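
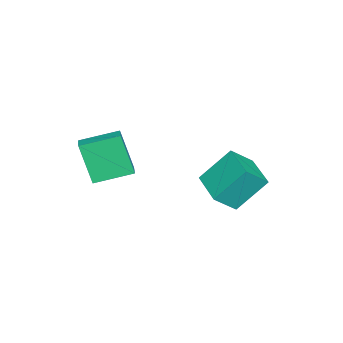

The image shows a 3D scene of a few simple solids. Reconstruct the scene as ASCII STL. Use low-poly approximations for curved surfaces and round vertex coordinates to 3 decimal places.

solid 
facet normal -0.887 -0.370 -0.276
outer loop
vertex 0.506 -4.842 0.366
vertex -0.182 -3.487 0.761
vertex 0.77 -4.215 -1.322
endloop
endfacet
facet normal 0.438 -0.863 -0.252
outer loop
vertex 1.542 -3.893 -1.081
vertex 0.506 -4.842 0.366
vertex 0.77 -4.215 -1.322
endloop
endfacet
facet normal -0.887 -0.370 -0.276
outer loop
vertex 0.77 -4.215 -1.322
vertex -0.182 -3.487 0.761
vertex 0.082 -2.86 -0.927
endloop
endfacet
facet normal 0.146 0.344 -0.927
outer loop
vertex 0.082 -2.86 -0.927
vertex 1.542 -3.893 -1.081
vertex 0.77 -4.215 -1.322
endloop
endfacet
facet normal -0.146 -0.344 0.927
outer loop
vertex 0.506 -4.842 0.366
vertex 0.59 -3.165 1.002
vertex -0.182 -3.487 0.761
endloop
endfacet
facet normal 0.438 -0.863 -0.252
outer loop
vertex 1.278 -4.52 0.607
vertex 0.506 -4.842 0.366
vertex 1.542 -3.893 -1.081
endloop
endfacet
facet normal -0.146 -0.344 0.927
outer loop
vertex 1.278 -4.52 0.607
vertex 0.59 -3.165 1.002
vertex 0.506 -4.842 0.366
endloop
endfacet
facet normal -0.438 0.863 0.252
outer loop
vertex -0.182 -3.487 0.761
vertex 0.59 -3.165 1.002
vertex 0.082 -2.86 -0.927
endloop
endfacet
facet normal 0.146 0.344 -0.927
outer loop
vertex 0.854 -2.538 -0.686
vertex 1.542 -3.893 -1.081
vertex 0.082 -2.86 -0.927
endloop
endfacet
facet normal -0.438 0.863 0.252
outer loop
vertex 0.082 -2.86 -0.927
vertex 0.59 -3.165 1.002
vertex 0.854 -2.538 -0.686
endloop
endfacet
facet normal 0.887 0.370 0.276
outer loop
vertex 0.854 -2.538 -0.686
vertex 1.278 -4.52 0.607
vertex 1.542 -3.893 -1.081
endloop
endfacet
facet normal 0.887 0.370 0.276
outer loop
vertex 0.59 -3.165 1.002
vertex 1.278 -4.52 0.607
vertex 0.854 -2.538 -0.686
endloop
endfacet
facet normal -0.781 -0.614 0.112
outer loop
vertex -3.629 -0.338 -1.722
vertex -4.284 0.343 -2.555
vertex -2.997 -1.39 -3.08
endloop
endfacet
facet normal 0.520 -0.541 0.661
outer loop
vertex -1.716 -0.383 -3.265
vertex -3.629 -0.338 -1.722
vertex -2.997 -1.39 -3.08
endloop
endfacet
facet normal -0.781 -0.614 0.113
outer loop
vertex -2.997 -1.39 -3.08
vertex -4.284 0.343 -2.555
vertex -3.653 -0.709 -3.913
endloop
endfacet
facet normal 0.345 -0.575 -0.742
outer loop
vertex -3.653 -0.709 -3.913
vertex -1.716 -0.383 -3.265
vertex -2.997 -1.39 -3.08
endloop
endfacet
facet normal -0.345 0.575 0.742
outer loop
vertex -3.629 -0.338 -1.722
vertex -3.003 1.35 -2.74
vertex -4.284 0.343 -2.555
endloop
endfacet
facet normal 0.520 -0.541 0.661
outer loop
vertex -2.347 0.669 -1.907
vertex -3.629 -0.338 -1.722
vertex -1.716 -0.383 -3.265
endloop
endfacet
facet normal -0.345 0.575 0.742
outer loop
vertex -2.347 0.669 -1.907
vertex -3.003 1.35 -2.74
vertex -3.629 -0.338 -1.722
endloop
endfacet
facet normal -0.521 0.541 -0.661
outer loop
vertex -4.284 0.343 -2.555
vertex -3.003 1.35 -2.74
vertex -3.653 -0.709 -3.913
endloop
endfacet
facet normal 0.345 -0.575 -0.742
outer loop
vertex -2.371 0.298 -4.098
vertex -1.716 -0.383 -3.265
vertex -3.653 -0.709 -3.913
endloop
endfacet
facet normal -0.520 0.541 -0.661
outer loop
vertex -3.653 -0.709 -3.913
vertex -3.003 1.35 -2.74
vertex -2.371 0.298 -4.098
endloop
endfacet
facet normal 0.781 0.614 -0.113
outer loop
vertex -2.371 0.298 -4.098
vertex -2.347 0.669 -1.907
vertex -1.716 -0.383 -3.265
endloop
endfacet
facet normal 0.781 0.614 -0.113
outer loop
vertex -3.003 1.35 -2.74
vertex -2.347 0.669 -1.907
vertex -2.371 0.298 -4.098
endloop
endfacet

endsolid


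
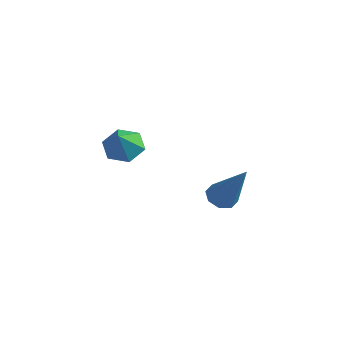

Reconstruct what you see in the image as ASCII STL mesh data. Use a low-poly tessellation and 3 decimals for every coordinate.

solid 
facet normal -0.411 0.531 -0.741
outer loop
vertex -2.868 1.85 2.01
vertex -3.556 1.409 2.075
vertex -3.464 2.095 2.516
endloop
endfacet
facet normal 0.676 0.464 0.572
outer loop
vertex -2.868 1.85 2.01
vertex -3.464 2.095 2.516
vertex -2.984 0.671 3.105
endloop
endfacet
facet normal -0.412 0.531 -0.740
outer loop
vertex -3.464 2.095 2.516
vertex -3.556 1.409 2.075
vertex -4.153 1.653 2.582
endloop
endfacet
facet normal -0.130 0.341 0.931
outer loop
vertex -3.464 2.095 2.516
vertex -4.153 1.653 2.582
vertex -2.984 0.671 3.105
endloop
endfacet
facet normal -0.412 0.531 -0.740
outer loop
vertex -4.153 1.653 2.582
vertex -3.556 1.409 2.075
vertex -4.244 0.968 2.141
endloop
endfacet
facet normal -0.618 -0.366 0.696
outer loop
vertex -4.153 1.653 2.582
vertex -4.244 0.968 2.141
vertex -2.984 0.671 3.105
endloop
endfacet
facet normal -0.412 0.531 -0.740
outer loop
vertex -4.244 0.968 2.141
vertex -3.556 1.409 2.075
vertex -3.647 0.724 1.634
endloop
endfacet
facet normal -0.301 -0.948 0.102
outer loop
vertex -4.244 0.968 2.141
vertex -3.647 0.724 1.634
vertex -2.984 0.671 3.105
endloop
endfacet
facet normal -0.411 0.532 -0.741
outer loop
vertex -3.647 0.724 1.634
vertex -3.556 1.409 2.075
vertex -2.959 1.165 1.569
endloop
endfacet
facet normal 0.504 -0.824 -0.257
outer loop
vertex -3.647 0.724 1.634
vertex -2.959 1.165 1.569
vertex -2.984 0.671 3.105
endloop
endfacet
facet normal -0.411 0.532 -0.741
outer loop
vertex -2.959 1.165 1.569
vertex -3.556 1.409 2.075
vertex -2.868 1.85 2.01
endloop
endfacet
facet normal 0.993 -0.118 -0.022
outer loop
vertex -2.959 1.165 1.569
vertex -2.868 1.85 2.01
vertex -2.984 0.671 3.105
endloop
endfacet
facet normal -0.565 0.002 -0.825
outer loop
vertex 0.999 2.471 0.437
vertex 0.48 2.492 0.792
vertex 0.86 2.922 0.533
endloop
endfacet
facet normal 0.892 0.339 -0.299
outer loop
vertex 0.999 2.471 0.437
vertex 0.86 2.922 0.533
vertex 1.72 2.488 2.608
endloop
endfacet
facet normal -0.565 0.002 -0.825
outer loop
vertex 0.86 2.922 0.533
vertex 0.48 2.492 0.792
vertex 0.498 3.122 0.781
endloop
endfacet
facet normal 0.476 0.879 -0.014
outer loop
vertex 0.86 2.922 0.533
vertex 0.498 3.122 0.781
vertex 1.72 2.488 2.608
endloop
endfacet
facet normal -0.563 0.002 -0.826
outer loop
vertex 0.498 3.122 0.781
vertex 0.48 2.492 0.792
vertex 0.125 2.953 1.035
endloop
endfacet
facet normal -0.135 0.905 0.404
outer loop
vertex 0.498 3.122 0.781
vertex 0.125 2.953 1.035
vertex 1.72 2.488 2.608
endloop
endfacet
facet normal -0.564 0.001 -0.826
outer loop
vertex 0.125 2.953 1.035
vertex 0.48 2.492 0.792
vertex -0.04 2.514 1.147
endloop
endfacet
facet normal -0.582 0.399 0.708
outer loop
vertex 0.125 2.953 1.035
vertex -0.04 2.514 1.147
vertex 1.72 2.488 2.608
endloop
endfacet
facet normal -0.564 0.002 -0.826
outer loop
vertex -0.04 2.514 1.147
vertex 0.48 2.492 0.792
vertex 0.099 2.062 1.051
endloop
endfacet
facet normal -0.604 -0.339 0.721
outer loop
vertex -0.04 2.514 1.147
vertex 0.099 2.062 1.051
vertex 1.72 2.488 2.608
endloop
endfacet
facet normal -0.564 0.003 -0.826
outer loop
vertex 0.099 2.062 1.051
vertex 0.48 2.492 0.792
vertex 0.461 1.863 0.803
endloop
endfacet
facet normal -0.186 -0.881 0.435
outer loop
vertex 0.099 2.062 1.051
vertex 0.461 1.863 0.803
vertex 1.72 2.488 2.608
endloop
endfacet
facet normal -0.565 0.003 -0.825
outer loop
vertex 0.461 1.863 0.803
vertex 0.48 2.492 0.792
vertex 0.834 2.032 0.548
endloop
endfacet
facet normal 0.423 -0.906 0.019
outer loop
vertex 0.461 1.863 0.803
vertex 0.834 2.032 0.548
vertex 1.72 2.488 2.608
endloop
endfacet
facet normal -0.564 0.003 -0.825
outer loop
vertex 0.834 2.032 0.548
vertex 0.48 2.492 0.792
vertex 0.999 2.471 0.437
endloop
endfacet
facet normal 0.871 -0.400 -0.286
outer loop
vertex 0.834 2.032 0.548
vertex 0.999 2.471 0.437
vertex 1.72 2.488 2.608
endloop
endfacet

endsolid


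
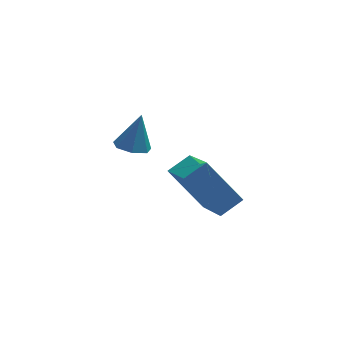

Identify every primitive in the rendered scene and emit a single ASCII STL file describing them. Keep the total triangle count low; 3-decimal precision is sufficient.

solid 
facet normal -0.267 -0.202 -0.942
outer loop
vertex -0.395 3.064 1.353
vertex -1.031 3.076 1.531
vertex -0.654 3.574 1.317
endloop
endfacet
facet normal 0.888 0.455 0.059
outer loop
vertex -0.395 3.064 1.353
vertex -0.654 3.574 1.317
vertex -0.649 3.364 2.869
endloop
endfacet
facet normal -0.269 -0.201 -0.942
outer loop
vertex -0.654 3.574 1.317
vertex -1.031 3.076 1.531
vertex -1.196 3.709 1.443
endloop
endfacet
facet normal 0.268 0.955 0.128
outer loop
vertex -0.654 3.574 1.317
vertex -1.196 3.709 1.443
vertex -0.649 3.364 2.869
endloop
endfacet
facet normal -0.269 -0.201 -0.942
outer loop
vertex -1.196 3.709 1.443
vertex -1.031 3.076 1.531
vertex -1.614 3.368 1.635
endloop
endfacet
facet normal -0.476 0.795 0.375
outer loop
vertex -1.196 3.709 1.443
vertex -1.614 3.368 1.635
vertex -0.649 3.364 2.869
endloop
endfacet
facet normal -0.269 -0.202 -0.942
outer loop
vertex -1.614 3.368 1.635
vertex -1.031 3.076 1.531
vertex -1.592 2.807 1.749
endloop
endfacet
facet normal -0.784 0.094 0.613
outer loop
vertex -1.614 3.368 1.635
vertex -1.592 2.807 1.749
vertex -0.649 3.364 2.869
endloop
endfacet
facet normal -0.268 -0.204 -0.942
outer loop
vertex -1.592 2.807 1.749
vertex -1.031 3.076 1.531
vertex -1.148 2.449 1.7
endloop
endfacet
facet normal -0.424 -0.617 0.663
outer loop
vertex -1.592 2.807 1.749
vertex -1.148 2.449 1.7
vertex -0.649 3.364 2.869
endloop
endfacet
facet normal -0.269 -0.204 -0.941
outer loop
vertex -1.148 2.449 1.7
vertex -1.031 3.076 1.531
vertex -0.615 2.564 1.523
endloop
endfacet
facet normal 0.336 -0.806 0.488
outer loop
vertex -1.148 2.449 1.7
vertex -0.615 2.564 1.523
vertex -0.649 3.364 2.869
endloop
endfacet
facet normal -0.267 -0.203 -0.942
outer loop
vertex -0.615 2.564 1.523
vertex -1.031 3.076 1.531
vertex -0.395 3.064 1.353
endloop
endfacet
facet normal 0.918 -0.330 0.219
outer loop
vertex -0.615 2.564 1.523
vertex -0.395 3.064 1.353
vertex -0.649 3.364 2.869
endloop
endfacet
facet normal -0.832 -0.322 -0.451
outer loop
vertex 0.941 -1.697 1.465
vertex -0.095 -1.02 2.893
vertex 0.772 0.117 0.482
endloop
endfacet
facet normal 0.549 -0.358 -0.755
outer loop
vertex 1.555 0.42 0.907
vertex 0.941 -1.697 1.465
vertex 0.772 0.117 0.482
endloop
endfacet
facet normal -0.832 -0.322 -0.451
outer loop
vertex 0.772 0.117 0.482
vertex -0.095 -1.02 2.893
vertex -0.264 0.794 1.911
endloop
endfacet
facet normal -0.082 0.876 -0.474
outer loop
vertex -0.264 0.794 1.911
vertex 1.555 0.42 0.907
vertex 0.772 0.117 0.482
endloop
endfacet
facet normal 0.082 -0.876 0.475
outer loop
vertex 0.941 -1.697 1.465
vertex 0.688 -0.717 3.318
vertex -0.095 -1.02 2.893
endloop
endfacet
facet normal 0.548 -0.358 -0.756
outer loop
vertex 1.724 -1.394 1.889
vertex 0.941 -1.697 1.465
vertex 1.555 0.42 0.907
endloop
endfacet
facet normal 0.082 -0.876 0.475
outer loop
vertex 1.724 -1.394 1.889
vertex 0.688 -0.717 3.318
vertex 0.941 -1.697 1.465
endloop
endfacet
facet normal -0.549 0.358 0.756
outer loop
vertex -0.095 -1.02 2.893
vertex 0.688 -0.717 3.318
vertex -0.264 0.794 1.911
endloop
endfacet
facet normal -0.082 0.876 -0.475
outer loop
vertex 0.519 1.097 2.335
vertex 1.555 0.42 0.907
vertex -0.264 0.794 1.911
endloop
endfacet
facet normal -0.548 0.358 0.756
outer loop
vertex -0.264 0.794 1.911
vertex 0.688 -0.717 3.318
vertex 0.519 1.097 2.335
endloop
endfacet
facet normal 0.832 0.322 0.451
outer loop
vertex 0.519 1.097 2.335
vertex 1.724 -1.394 1.889
vertex 1.555 0.42 0.907
endloop
endfacet
facet normal 0.832 0.322 0.451
outer loop
vertex 0.688 -0.717 3.318
vertex 1.724 -1.394 1.889
vertex 0.519 1.097 2.335
endloop
endfacet

endsolid


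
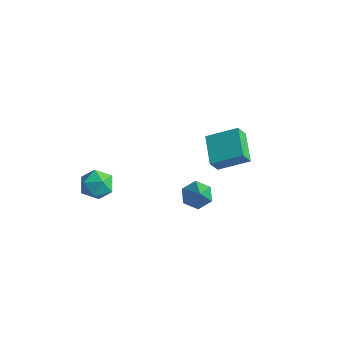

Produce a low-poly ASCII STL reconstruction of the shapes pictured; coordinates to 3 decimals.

solid 
facet normal -0.710 0.617 0.339
outer loop
vertex -0.282 3.28 -2.296
vertex 1.196 4.481 -1.388
vertex -0.201 3.888 -3.233
endloop
endfacet
facet normal -0.701 -0.569 -0.430
outer loop
vertex 1.304 2.579 -3.952
vertex -0.282 3.28 -2.296
vertex -0.201 3.888 -3.233
endloop
endfacet
facet normal -0.710 0.618 0.339
outer loop
vertex -0.201 3.888 -3.233
vertex 1.196 4.481 -1.388
vertex 1.278 5.089 -2.325
endloop
endfacet
facet normal 0.073 0.543 -0.837
outer loop
vertex 1.278 5.089 -2.325
vertex 1.304 2.579 -3.952
vertex -0.201 3.888 -3.233
endloop
endfacet
facet normal -0.073 -0.543 0.837
outer loop
vertex -0.282 3.28 -2.296
vertex 2.701 3.172 -2.107
vertex 1.196 4.481 -1.388
endloop
endfacet
facet normal -0.701 -0.569 -0.430
outer loop
vertex 1.222 1.971 -3.015
vertex -0.282 3.28 -2.296
vertex 1.304 2.579 -3.952
endloop
endfacet
facet normal -0.073 -0.543 0.837
outer loop
vertex 1.222 1.971 -3.015
vertex 2.701 3.172 -2.107
vertex -0.282 3.28 -2.296
endloop
endfacet
facet normal 0.701 0.569 0.431
outer loop
vertex 1.196 4.481 -1.388
vertex 2.701 3.172 -2.107
vertex 1.278 5.089 -2.325
endloop
endfacet
facet normal 0.073 0.543 -0.837
outer loop
vertex 2.782 3.78 -3.044
vertex 1.304 2.579 -3.952
vertex 1.278 5.089 -2.325
endloop
endfacet
facet normal 0.701 0.569 0.430
outer loop
vertex 1.278 5.089 -2.325
vertex 2.701 3.172 -2.107
vertex 2.782 3.78 -3.044
endloop
endfacet
facet normal 0.710 -0.618 -0.339
outer loop
vertex 2.782 3.78 -3.044
vertex 1.222 1.971 -3.015
vertex 1.304 2.579 -3.952
endloop
endfacet
facet normal 0.710 -0.617 -0.339
outer loop
vertex 2.701 3.172 -2.107
vertex 1.222 1.971 -3.015
vertex 2.782 3.78 -3.044
endloop
endfacet
facet normal -0.497 0.446 -0.744
outer loop
vertex 3.153 -1.241 -3.583
vertex 2.636 -0.77 -2.955
vertex 3.441 -0.402 -3.272
endloop
endfacet
facet normal 0.936 -0.220 -0.273
outer loop
vertex 3.153 -1.241 -3.583
vertex 3.441 -0.402 -3.272
vertex 3.684 -1.71 -1.385
endloop
endfacet
facet normal -0.497 0.445 -0.745
outer loop
vertex 3.441 -0.402 -3.272
vertex 2.636 -0.77 -2.955
vertex 2.924 0.07 -2.645
endloop
endfacet
facet normal 0.805 0.531 0.264
outer loop
vertex 3.441 -0.402 -3.272
vertex 2.924 0.07 -2.645
vertex 3.684 -1.71 -1.385
endloop
endfacet
facet normal -0.497 0.445 -0.745
outer loop
vertex 2.924 0.07 -2.645
vertex 2.636 -0.77 -2.955
vertex 2.119 -0.298 -2.328
endloop
endfacet
facet normal 0.047 0.590 0.806
outer loop
vertex 2.924 0.07 -2.645
vertex 2.119 -0.298 -2.328
vertex 3.684 -1.71 -1.385
endloop
endfacet
facet normal -0.496 0.446 -0.745
outer loop
vertex 2.119 -0.298 -2.328
vertex 2.636 -0.77 -2.955
vertex 1.831 -1.137 -2.639
endloop
endfacet
facet normal -0.579 -0.101 0.809
outer loop
vertex 2.119 -0.298 -2.328
vertex 1.831 -1.137 -2.639
vertex 3.684 -1.71 -1.385
endloop
endfacet
facet normal -0.496 0.446 -0.745
outer loop
vertex 1.831 -1.137 -2.639
vertex 2.636 -0.77 -2.955
vertex 2.348 -1.609 -3.266
endloop
endfacet
facet normal -0.448 -0.852 0.272
outer loop
vertex 1.831 -1.137 -2.639
vertex 2.348 -1.609 -3.266
vertex 3.684 -1.71 -1.385
endloop
endfacet
facet normal -0.497 0.446 -0.744
outer loop
vertex 2.348 -1.609 -3.266
vertex 2.636 -0.77 -2.955
vertex 3.153 -1.241 -3.583
endloop
endfacet
facet normal 0.311 -0.912 -0.270
outer loop
vertex 2.348 -1.609 -3.266
vertex 3.153 -1.241 -3.583
vertex 3.684 -1.71 -1.385
endloop
endfacet
facet normal -0.807 0.352 0.475
outer loop
vertex -3.037 -2.875 -3.085
vertex -3.428 -3.913 -2.979
vertex -2.773 -3.48 -2.187
endloop
endfacet
facet normal -0.240 0.771 0.590
outer loop
vertex -3.037 -2.875 -3.085
vertex -2.773 -3.48 -2.187
vertex -1.996 -2.856 -2.687
endloop
endfacet
facet normal -0.002 0.999 -0.043
outer loop
vertex -3.037 -2.875 -3.085
vertex -1.996 -2.856 -2.687
vertex -2.171 -2.904 -3.786
endloop
endfacet
facet normal -0.420 0.722 -0.549
outer loop
vertex -3.037 -2.875 -3.085
vertex -2.171 -2.904 -3.786
vertex -3.056 -3.557 -3.967
endloop
endfacet
facet normal -0.918 0.322 -0.230
outer loop
vertex -3.037 -2.875 -3.085
vertex -3.056 -3.557 -3.967
vertex -3.428 -3.913 -2.979
endloop
endfacet
facet normal 0.272 0.373 0.887
outer loop
vertex -1.996 -2.856 -2.687
vertex -2.773 -3.48 -2.187
vertex -1.744 -3.883 -2.333
endloop
endfacet
facet normal -0.645 -0.305 0.700
outer loop
vertex -2.773 -3.48 -2.187
vertex -3.428 -3.913 -2.979
vertex -2.629 -4.536 -2.514
endloop
endfacet
facet normal -0.826 -0.354 -0.439
outer loop
vertex -3.428 -3.913 -2.979
vertex -3.056 -3.557 -3.967
vertex -2.804 -4.584 -3.613
endloop
endfacet
facet normal -0.021 0.293 -0.956
outer loop
vertex -3.056 -3.557 -3.967
vertex -2.171 -2.904 -3.786
vertex -2.027 -3.96 -4.113
endloop
endfacet
facet normal 0.657 0.741 -0.137
outer loop
vertex -2.171 -2.904 -3.786
vertex -1.996 -2.856 -2.687
vertex -1.372 -3.527 -3.321
endloop
endfacet
facet normal 0.420 -0.722 0.549
outer loop
vertex -1.763 -4.565 -3.215
vertex -1.744 -3.883 -2.333
vertex -2.629 -4.536 -2.514
endloop
endfacet
facet normal 0.002 -0.999 0.043
outer loop
vertex -1.763 -4.565 -3.215
vertex -2.629 -4.536 -2.514
vertex -2.804 -4.584 -3.613
endloop
endfacet
facet normal 0.240 -0.771 -0.590
outer loop
vertex -1.763 -4.565 -3.215
vertex -2.804 -4.584 -3.613
vertex -2.027 -3.96 -4.113
endloop
endfacet
facet normal 0.807 -0.352 -0.475
outer loop
vertex -1.763 -4.565 -3.215
vertex -2.027 -3.96 -4.113
vertex -1.372 -3.527 -3.321
endloop
endfacet
facet normal 0.918 -0.322 0.230
outer loop
vertex -1.763 -4.565 -3.215
vertex -1.372 -3.527 -3.321
vertex -1.744 -3.883 -2.333
endloop
endfacet
facet normal 0.021 -0.293 0.956
outer loop
vertex -2.629 -4.536 -2.514
vertex -1.744 -3.883 -2.333
vertex -2.773 -3.48 -2.187
endloop
endfacet
facet normal -0.657 -0.741 0.137
outer loop
vertex -2.804 -4.584 -3.613
vertex -2.629 -4.536 -2.514
vertex -3.428 -3.913 -2.979
endloop
endfacet
facet normal -0.272 -0.373 -0.887
outer loop
vertex -2.027 -3.96 -4.113
vertex -2.804 -4.584 -3.613
vertex -3.056 -3.557 -3.967
endloop
endfacet
facet normal 0.645 0.305 -0.700
outer loop
vertex -1.372 -3.527 -3.321
vertex -2.027 -3.96 -4.113
vertex -2.171 -2.904 -3.786
endloop
endfacet
facet normal 0.826 0.354 0.439
outer loop
vertex -1.744 -3.883 -2.333
vertex -1.372 -3.527 -3.321
vertex -1.996 -2.856 -2.687
endloop
endfacet

endsolid


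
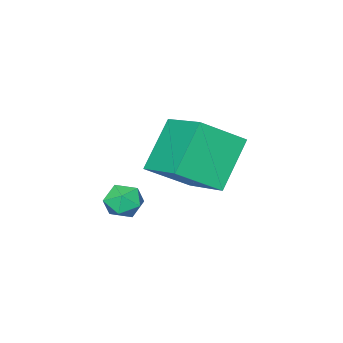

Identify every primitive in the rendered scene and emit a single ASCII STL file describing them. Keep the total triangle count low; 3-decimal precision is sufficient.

solid 
facet normal -0.741 0.390 -0.547
outer loop
vertex -0.964 -1.42 0.747
vertex -0.55 0.488 1.545
vertex 0.379 -1.059 -0.814
endloop
endfacet
facet normal -0.196 -0.905 -0.378
outer loop
vertex 1.69 -1.748 0.155
vertex -0.964 -1.42 0.747
vertex 0.379 -1.059 -0.814
endloop
endfacet
facet normal -0.741 0.390 -0.547
outer loop
vertex 0.379 -1.059 -0.814
vertex -0.55 0.488 1.545
vertex 0.793 0.85 -0.015
endloop
endfacet
facet normal 0.643 0.173 -0.746
outer loop
vertex 0.793 0.85 -0.015
vertex 1.69 -1.748 0.155
vertex 0.379 -1.059 -0.814
endloop
endfacet
facet normal -0.643 -0.173 0.746
outer loop
vertex -0.964 -1.42 0.747
vertex 0.761 -0.201 2.514
vertex -0.55 0.488 1.545
endloop
endfacet
facet normal -0.196 -0.904 -0.379
outer loop
vertex 0.347 -2.11 1.715
vertex -0.964 -1.42 0.747
vertex 1.69 -1.748 0.155
endloop
endfacet
facet normal -0.642 -0.173 0.747
outer loop
vertex 0.347 -2.11 1.715
vertex 0.761 -0.201 2.514
vertex -0.964 -1.42 0.747
endloop
endfacet
facet normal 0.196 0.905 0.378
outer loop
vertex -0.55 0.488 1.545
vertex 0.761 -0.201 2.514
vertex 0.793 0.85 -0.015
endloop
endfacet
facet normal 0.642 0.173 -0.747
outer loop
vertex 2.104 0.16 0.953
vertex 1.69 -1.748 0.155
vertex 0.793 0.85 -0.015
endloop
endfacet
facet normal 0.197 0.905 0.378
outer loop
vertex 0.793 0.85 -0.015
vertex 0.761 -0.201 2.514
vertex 2.104 0.16 0.953
endloop
endfacet
facet normal 0.741 -0.390 0.547
outer loop
vertex 2.104 0.16 0.953
vertex 0.347 -2.11 1.715
vertex 1.69 -1.748 0.155
endloop
endfacet
facet normal 0.741 -0.390 0.547
outer loop
vertex 0.761 -0.201 2.514
vertex 0.347 -2.11 1.715
vertex 2.104 0.16 0.953
endloop
endfacet
facet normal -0.463 0.779 -0.423
outer loop
vertex 1.287 -2.767 -2.698
vertex 0.697 -2.877 -2.254
vertex 1.251 -2.428 -2.034
endloop
endfacet
facet normal 0.245 0.869 -0.430
outer loop
vertex 1.287 -2.767 -2.698
vertex 1.251 -2.428 -2.034
vertex 1.895 -2.725 -2.267
endloop
endfacet
facet normal 0.533 0.319 -0.783
outer loop
vertex 1.287 -2.767 -2.698
vertex 1.895 -2.725 -2.267
vertex 1.739 -3.358 -2.631
endloop
endfacet
facet normal 0.003 -0.110 -0.994
outer loop
vertex 1.287 -2.767 -2.698
vertex 1.739 -3.358 -2.631
vertex 0.999 -3.452 -2.623
endloop
endfacet
facet normal -0.613 0.173 -0.771
outer loop
vertex 1.287 -2.767 -2.698
vertex 0.999 -3.452 -2.623
vertex 0.697 -2.877 -2.254
endloop
endfacet
facet normal 0.477 0.845 0.243
outer loop
vertex 1.895 -2.725 -2.267
vertex 1.251 -2.428 -2.034
vertex 1.681 -2.808 -1.557
endloop
endfacet
facet normal -0.668 0.699 0.256
outer loop
vertex 1.251 -2.428 -2.034
vertex 0.697 -2.877 -2.254
vertex 0.941 -2.902 -1.549
endloop
endfacet
facet normal -0.909 -0.281 -0.307
outer loop
vertex 0.697 -2.877 -2.254
vertex 0.999 -3.452 -2.623
vertex 0.785 -3.535 -1.913
endloop
endfacet
facet normal 0.087 -0.740 -0.667
outer loop
vertex 0.999 -3.452 -2.623
vertex 1.739 -3.358 -2.631
vertex 1.429 -3.832 -2.146
endloop
endfacet
facet normal 0.944 -0.044 -0.328
outer loop
vertex 1.739 -3.358 -2.631
vertex 1.895 -2.725 -2.267
vertex 1.983 -3.383 -1.926
endloop
endfacet
facet normal -0.003 0.110 0.994
outer loop
vertex 1.393 -3.493 -1.482
vertex 1.681 -2.808 -1.557
vertex 0.941 -2.902 -1.549
endloop
endfacet
facet normal -0.533 -0.319 0.783
outer loop
vertex 1.393 -3.493 -1.482
vertex 0.941 -2.902 -1.549
vertex 0.785 -3.535 -1.913
endloop
endfacet
facet normal -0.245 -0.869 0.430
outer loop
vertex 1.393 -3.493 -1.482
vertex 0.785 -3.535 -1.913
vertex 1.429 -3.832 -2.146
endloop
endfacet
facet normal 0.463 -0.779 0.423
outer loop
vertex 1.393 -3.493 -1.482
vertex 1.429 -3.832 -2.146
vertex 1.983 -3.383 -1.926
endloop
endfacet
facet normal 0.613 -0.173 0.771
outer loop
vertex 1.393 -3.493 -1.482
vertex 1.983 -3.383 -1.926
vertex 1.681 -2.808 -1.557
endloop
endfacet
facet normal -0.087 0.740 0.667
outer loop
vertex 0.941 -2.902 -1.549
vertex 1.681 -2.808 -1.557
vertex 1.251 -2.428 -2.034
endloop
endfacet
facet normal -0.944 0.044 0.328
outer loop
vertex 0.785 -3.535 -1.913
vertex 0.941 -2.902 -1.549
vertex 0.697 -2.877 -2.254
endloop
endfacet
facet normal -0.477 -0.845 -0.243
outer loop
vertex 1.429 -3.832 -2.146
vertex 0.785 -3.535 -1.913
vertex 0.999 -3.452 -2.623
endloop
endfacet
facet normal 0.668 -0.699 -0.256
outer loop
vertex 1.983 -3.383 -1.926
vertex 1.429 -3.832 -2.146
vertex 1.739 -3.358 -2.631
endloop
endfacet
facet normal 0.909 0.281 0.307
outer loop
vertex 1.681 -2.808 -1.557
vertex 1.983 -3.383 -1.926
vertex 1.895 -2.725 -2.267
endloop
endfacet

endsolid


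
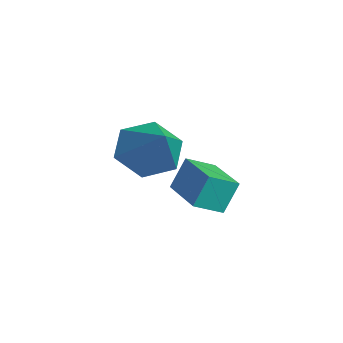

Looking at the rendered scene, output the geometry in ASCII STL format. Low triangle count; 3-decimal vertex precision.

solid 
facet normal -0.789 -0.008 -0.614
outer loop
vertex 2.923 0.968 -1.361
vertex 2.544 0.465 -0.868
vertex 2.463 1.255 -0.774
endloop
endfacet
facet normal 0.533 0.846 0.004
outer loop
vertex 2.923 0.968 -1.361
vertex 2.463 1.255 -0.774
vertex 3.696 0.475 0.028
endloop
endfacet
facet normal -0.789 -0.008 -0.614
outer loop
vertex 2.463 1.255 -0.774
vertex 2.544 0.465 -0.868
vertex 2.084 0.752 -0.281
endloop
endfacet
facet normal -0.015 0.705 0.709
outer loop
vertex 2.463 1.255 -0.774
vertex 2.084 0.752 -0.281
vertex 3.696 0.475 0.028
endloop
endfacet
facet normal -0.789 -0.008 -0.614
outer loop
vertex 2.084 0.752 -0.281
vertex 2.544 0.465 -0.868
vertex 2.165 -0.039 -0.375
endloop
endfacet
facet normal -0.209 -0.136 0.968
outer loop
vertex 2.084 0.752 -0.281
vertex 2.165 -0.039 -0.375
vertex 3.696 0.475 0.028
endloop
endfacet
facet normal -0.789 -0.007 -0.614
outer loop
vertex 2.165 -0.039 -0.375
vertex 2.544 0.465 -0.868
vertex 2.625 -0.326 -0.963
endloop
endfacet
facet normal 0.144 -0.840 0.523
outer loop
vertex 2.165 -0.039 -0.375
vertex 2.625 -0.326 -0.963
vertex 3.696 0.475 0.028
endloop
endfacet
facet normal -0.789 -0.007 -0.614
outer loop
vertex 2.625 -0.326 -0.963
vertex 2.544 0.465 -0.868
vertex 3.004 0.178 -1.456
endloop
endfacet
facet normal 0.692 -0.699 -0.183
outer loop
vertex 2.625 -0.326 -0.963
vertex 3.004 0.178 -1.456
vertex 3.696 0.475 0.028
endloop
endfacet
facet normal -0.789 -0.007 -0.614
outer loop
vertex 3.004 0.178 -1.456
vertex 2.544 0.465 -0.868
vertex 2.923 0.968 -1.361
endloop
endfacet
facet normal 0.886 0.144 -0.442
outer loop
vertex 3.004 0.178 -1.456
vertex 2.923 0.968 -1.361
vertex 3.696 0.475 0.028
endloop
endfacet
facet normal -0.998 -0.057 -0.040
outer loop
vertex 0.183 2.08 -2.455
vertex 0.155 2.812 -2.8
vertex 0.239 1.686 -3.296
endloop
endfacet
facet normal 0.035 -0.904 0.426
outer loop
vertex 1.665 1.768 -3.24
vertex 0.183 2.08 -2.455
vertex 0.239 1.686 -3.296
endloop
endfacet
facet normal -0.998 -0.058 -0.038
outer loop
vertex 0.239 1.686 -3.296
vertex 0.155 2.812 -2.8
vertex 0.21 2.419 -3.641
endloop
endfacet
facet normal 0.060 -0.423 -0.904
outer loop
vertex 0.21 2.419 -3.641
vertex 1.665 1.768 -3.24
vertex 0.239 1.686 -3.296
endloop
endfacet
facet normal -0.060 0.424 0.904
outer loop
vertex 0.183 2.08 -2.455
vertex 1.581 2.894 -2.744
vertex 0.155 2.812 -2.8
endloop
endfacet
facet normal 0.035 -0.905 0.425
outer loop
vertex 1.61 2.161 -2.399
vertex 0.183 2.08 -2.455
vertex 1.665 1.768 -3.24
endloop
endfacet
facet normal -0.059 0.423 0.904
outer loop
vertex 1.61 2.161 -2.399
vertex 1.581 2.894 -2.744
vertex 0.183 2.08 -2.455
endloop
endfacet
facet normal -0.035 0.905 -0.425
outer loop
vertex 0.155 2.812 -2.8
vertex 1.581 2.894 -2.744
vertex 0.21 2.419 -3.641
endloop
endfacet
facet normal 0.060 -0.424 -0.904
outer loop
vertex 1.637 2.5 -3.585
vertex 1.665 1.768 -3.24
vertex 0.21 2.419 -3.641
endloop
endfacet
facet normal -0.035 0.904 -0.426
outer loop
vertex 0.21 2.419 -3.641
vertex 1.581 2.894 -2.744
vertex 1.637 2.5 -3.585
endloop
endfacet
facet normal 0.998 0.056 0.039
outer loop
vertex 1.637 2.5 -3.585
vertex 1.61 2.161 -2.399
vertex 1.665 1.768 -3.24
endloop
endfacet
facet normal 0.998 0.058 0.039
outer loop
vertex 1.581 2.894 -2.744
vertex 1.61 2.161 -2.399
vertex 1.637 2.5 -3.585
endloop
endfacet

endsolid


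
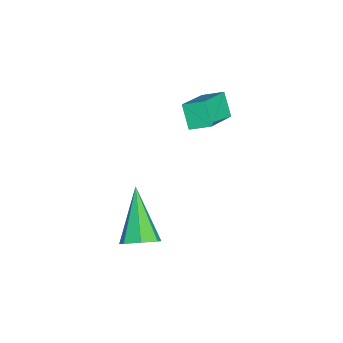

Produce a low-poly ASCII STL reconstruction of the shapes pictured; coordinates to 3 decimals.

solid 
facet normal -0.563 -0.312 0.765
outer loop
vertex -3.502 1.785 3.497
vertex -3.444 2.527 3.842
vertex -4.868 2.268 2.688
endloop
endfacet
facet normal -0.071 -0.905 -0.420
outer loop
vertex -4.316 2.573 1.938
vertex -3.502 1.785 3.497
vertex -4.868 2.268 2.688
endloop
endfacet
facet normal -0.563 -0.313 0.765
outer loop
vertex -4.868 2.268 2.688
vertex -3.444 2.527 3.842
vertex -4.811 3.009 3.033
endloop
endfacet
facet normal -0.823 0.290 -0.488
outer loop
vertex -4.811 3.009 3.033
vertex -4.316 2.573 1.938
vertex -4.868 2.268 2.688
endloop
endfacet
facet normal 0.823 -0.291 0.488
outer loop
vertex -3.502 1.785 3.497
vertex -2.892 2.832 3.092
vertex -3.444 2.527 3.842
endloop
endfacet
facet normal -0.070 -0.905 -0.421
outer loop
vertex -2.949 2.091 2.747
vertex -3.502 1.785 3.497
vertex -4.316 2.573 1.938
endloop
endfacet
facet normal 0.823 -0.291 0.488
outer loop
vertex -2.949 2.091 2.747
vertex -2.892 2.832 3.092
vertex -3.502 1.785 3.497
endloop
endfacet
facet normal 0.071 0.905 0.420
outer loop
vertex -3.444 2.527 3.842
vertex -2.892 2.832 3.092
vertex -4.811 3.009 3.033
endloop
endfacet
facet normal -0.823 0.291 -0.488
outer loop
vertex -4.258 3.315 2.283
vertex -4.316 2.573 1.938
vertex -4.811 3.009 3.033
endloop
endfacet
facet normal 0.070 0.904 0.421
outer loop
vertex -4.811 3.009 3.033
vertex -2.892 2.832 3.092
vertex -4.258 3.315 2.283
endloop
endfacet
facet normal 0.563 0.312 -0.765
outer loop
vertex -4.258 3.315 2.283
vertex -2.949 2.091 2.747
vertex -4.316 2.573 1.938
endloop
endfacet
facet normal 0.563 0.313 -0.765
outer loop
vertex -2.892 2.832 3.092
vertex -2.949 2.091 2.747
vertex -4.258 3.315 2.283
endloop
endfacet
facet normal 0.749 0.187 -0.635
outer loop
vertex -0.098 0.938 -0.587
vertex -0.533 0.846 -1.127
vertex -0.386 1.436 -0.78
endloop
endfacet
facet normal 0.227 0.463 0.857
outer loop
vertex -0.098 0.938 -0.587
vertex -0.386 1.436 -0.78
vertex -2.107 0.454 0.207
endloop
endfacet
facet normal 0.750 0.187 -0.635
outer loop
vertex -0.386 1.436 -0.78
vertex -0.533 0.846 -1.127
vertex -0.785 1.49 -1.235
endloop
endfacet
facet normal -0.295 0.883 0.364
outer loop
vertex -0.386 1.436 -0.78
vertex -0.785 1.49 -1.235
vertex -2.107 0.454 0.207
endloop
endfacet
facet normal 0.749 0.187 -0.636
outer loop
vertex -0.785 1.49 -1.235
vertex -0.533 0.846 -1.127
vertex -0.995 1.059 -1.609
endloop
endfacet
facet normal -0.757 0.598 -0.264
outer loop
vertex -0.785 1.49 -1.235
vertex -0.995 1.059 -1.609
vertex -2.107 0.454 0.207
endloop
endfacet
facet normal 0.749 0.187 -0.635
outer loop
vertex -0.995 1.059 -1.609
vertex -0.533 0.846 -1.127
vertex -0.856 0.468 -1.619
endloop
endfacet
facet normal -0.811 -0.181 -0.557
outer loop
vertex -0.995 1.059 -1.609
vertex -0.856 0.468 -1.619
vertex -2.107 0.454 0.207
endloop
endfacet
facet normal 0.749 0.187 -0.635
outer loop
vertex -0.856 0.468 -1.619
vertex -0.533 0.846 -1.127
vertex -0.475 0.161 -1.26
endloop
endfacet
facet normal -0.417 -0.860 -0.293
outer loop
vertex -0.856 0.468 -1.619
vertex -0.475 0.161 -1.26
vertex -2.107 0.454 0.207
endloop
endfacet
facet normal 0.749 0.187 -0.636
outer loop
vertex -0.475 0.161 -1.26
vertex -0.533 0.846 -1.127
vertex -0.137 0.371 -0.8
endloop
endfacet
facet normal 0.130 -0.935 0.331
outer loop
vertex -0.475 0.161 -1.26
vertex -0.137 0.371 -0.8
vertex -2.107 0.454 0.207
endloop
endfacet
facet normal 0.749 0.187 -0.635
outer loop
vertex -0.137 0.371 -0.8
vertex -0.533 0.846 -1.127
vertex -0.098 0.938 -0.587
endloop
endfacet
facet normal 0.416 -0.345 0.842
outer loop
vertex -0.137 0.371 -0.8
vertex -0.098 0.938 -0.587
vertex -2.107 0.454 0.207
endloop
endfacet

endsolid


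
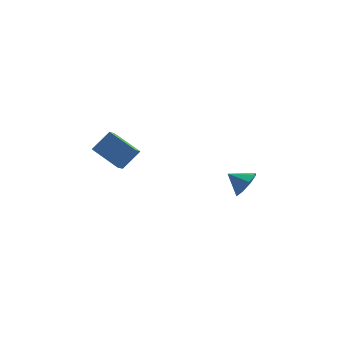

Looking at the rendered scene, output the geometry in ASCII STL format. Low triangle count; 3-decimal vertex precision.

solid 
facet normal 0.762 -0.355 -0.542
outer loop
vertex 4.121 1.483 -2.062
vertex 3.494 0.904 -2.564
vertex 3.842 1.824 -2.678
endloop
endfacet
facet normal -0.012 0.872 0.489
outer loop
vertex 4.121 1.483 -2.062
vertex 3.842 1.824 -2.678
vertex 2.526 1.356 -1.876
endloop
endfacet
facet normal 0.762 -0.355 -0.542
outer loop
vertex 3.842 1.824 -2.678
vertex 3.494 0.904 -2.564
vertex 3.359 1.627 -3.228
endloop
endfacet
facet normal -0.350 0.936 -0.028
outer loop
vertex 3.842 1.824 -2.678
vertex 3.359 1.627 -3.228
vertex 2.526 1.356 -1.876
endloop
endfacet
facet normal 0.761 -0.356 -0.542
outer loop
vertex 3.359 1.627 -3.228
vertex 3.494 0.904 -2.564
vertex 2.955 1.006 -3.388
endloop
endfacet
facet normal -0.744 0.573 -0.344
outer loop
vertex 3.359 1.627 -3.228
vertex 2.955 1.006 -3.388
vertex 2.526 1.356 -1.876
endloop
endfacet
facet normal 0.761 -0.356 -0.542
outer loop
vertex 2.955 1.006 -3.388
vertex 3.494 0.904 -2.564
vertex 2.866 0.326 -3.066
endloop
endfacet
facet normal -0.962 -0.003 -0.272
outer loop
vertex 2.955 1.006 -3.388
vertex 2.866 0.326 -3.066
vertex 2.526 1.356 -1.876
endloop
endfacet
facet normal 0.761 -0.355 -0.543
outer loop
vertex 2.866 0.326 -3.066
vertex 3.494 0.904 -2.564
vertex 3.146 -0.015 -2.45
endloop
endfacet
facet normal -0.877 -0.458 0.145
outer loop
vertex 2.866 0.326 -3.066
vertex 3.146 -0.015 -2.45
vertex 2.526 1.356 -1.876
endloop
endfacet
facet normal 0.762 -0.356 -0.542
outer loop
vertex 3.146 -0.015 -2.45
vertex 3.494 0.904 -2.564
vertex 3.629 0.182 -1.9
endloop
endfacet
facet normal -0.540 -0.521 0.661
outer loop
vertex 3.146 -0.015 -2.45
vertex 3.629 0.182 -1.9
vertex 2.526 1.356 -1.876
endloop
endfacet
facet normal 0.762 -0.355 -0.541
outer loop
vertex 3.629 0.182 -1.9
vertex 3.494 0.904 -2.564
vertex 4.032 0.803 -1.74
endloop
endfacet
facet normal -0.146 -0.157 0.977
outer loop
vertex 3.629 0.182 -1.9
vertex 4.032 0.803 -1.74
vertex 2.526 1.356 -1.876
endloop
endfacet
facet normal 0.762 -0.356 -0.541
outer loop
vertex 4.032 0.803 -1.74
vertex 3.494 0.904 -2.564
vertex 4.121 1.483 -2.062
endloop
endfacet
facet normal 0.072 0.419 0.905
outer loop
vertex 4.032 0.803 -1.74
vertex 4.121 1.483 -2.062
vertex 2.526 1.356 -1.876
endloop
endfacet
facet normal -0.659 0.639 0.397
outer loop
vertex -5.107 0.588 1.451
vertex -4.088 1.006 2.47
vertex -4.764 1.348 0.796
endloop
endfacet
facet normal -0.679 -0.279 -0.679
outer loop
vertex -3.492 0.114 0.03
vertex -5.107 0.588 1.451
vertex -4.764 1.348 0.796
endloop
endfacet
facet normal -0.659 0.639 0.397
outer loop
vertex -4.764 1.348 0.796
vertex -4.088 1.006 2.47
vertex -3.745 1.766 1.815
endloop
endfacet
facet normal 0.324 0.717 -0.618
outer loop
vertex -3.745 1.766 1.815
vertex -3.492 0.114 0.03
vertex -4.764 1.348 0.796
endloop
endfacet
facet normal -0.324 -0.717 0.618
outer loop
vertex -5.107 0.588 1.451
vertex -2.816 -0.228 1.704
vertex -4.088 1.006 2.47
endloop
endfacet
facet normal -0.679 -0.279 -0.679
outer loop
vertex -3.835 -0.646 0.685
vertex -5.107 0.588 1.451
vertex -3.492 0.114 0.03
endloop
endfacet
facet normal -0.324 -0.717 0.618
outer loop
vertex -3.835 -0.646 0.685
vertex -2.816 -0.228 1.704
vertex -5.107 0.588 1.451
endloop
endfacet
facet normal 0.679 0.279 0.679
outer loop
vertex -4.088 1.006 2.47
vertex -2.816 -0.228 1.704
vertex -3.745 1.766 1.815
endloop
endfacet
facet normal 0.324 0.717 -0.618
outer loop
vertex -2.473 0.532 1.049
vertex -3.492 0.114 0.03
vertex -3.745 1.766 1.815
endloop
endfacet
facet normal 0.679 0.279 0.679
outer loop
vertex -3.745 1.766 1.815
vertex -2.816 -0.228 1.704
vertex -2.473 0.532 1.049
endloop
endfacet
facet normal 0.659 -0.639 -0.397
outer loop
vertex -2.473 0.532 1.049
vertex -3.835 -0.646 0.685
vertex -3.492 0.114 0.03
endloop
endfacet
facet normal 0.659 -0.639 -0.397
outer loop
vertex -2.816 -0.228 1.704
vertex -3.835 -0.646 0.685
vertex -2.473 0.532 1.049
endloop
endfacet

endsolid


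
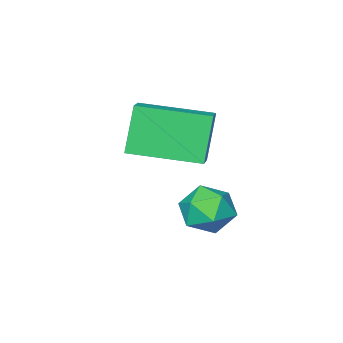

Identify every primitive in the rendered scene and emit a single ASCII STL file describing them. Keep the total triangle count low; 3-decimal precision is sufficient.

solid 
facet normal -0.652 -0.662 -0.370
outer loop
vertex 3.058 -3.972 3.317
vertex 1.714 -2.533 3.112
vertex 3.565 -3.697 1.932
endloop
endfacet
facet normal 0.679 -0.726 0.105
outer loop
vertex 4.086 -3.167 2.228
vertex 3.058 -3.972 3.317
vertex 3.565 -3.697 1.932
endloop
endfacet
facet normal -0.652 -0.662 -0.370
outer loop
vertex 3.565 -3.697 1.932
vertex 1.714 -2.533 3.112
vertex 2.22 -2.258 1.727
endloop
endfacet
facet normal 0.337 0.184 -0.923
outer loop
vertex 2.22 -2.258 1.727
vertex 4.086 -3.167 2.228
vertex 3.565 -3.697 1.932
endloop
endfacet
facet normal -0.338 -0.184 0.923
outer loop
vertex 3.058 -3.972 3.317
vertex 2.235 -2.003 3.408
vertex 1.714 -2.533 3.112
endloop
endfacet
facet normal 0.679 -0.727 0.104
outer loop
vertex 3.58 -3.442 3.613
vertex 3.058 -3.972 3.317
vertex 4.086 -3.167 2.228
endloop
endfacet
facet normal -0.337 -0.184 0.923
outer loop
vertex 3.58 -3.442 3.613
vertex 2.235 -2.003 3.408
vertex 3.058 -3.972 3.317
endloop
endfacet
facet normal -0.680 0.726 -0.104
outer loop
vertex 1.714 -2.533 3.112
vertex 2.235 -2.003 3.408
vertex 2.22 -2.258 1.727
endloop
endfacet
facet normal 0.337 0.183 -0.923
outer loop
vertex 2.742 -1.728 2.023
vertex 4.086 -3.167 2.228
vertex 2.22 -2.258 1.727
endloop
endfacet
facet normal -0.679 0.727 -0.104
outer loop
vertex 2.22 -2.258 1.727
vertex 2.235 -2.003 3.408
vertex 2.742 -1.728 2.023
endloop
endfacet
facet normal 0.652 0.662 0.370
outer loop
vertex 2.742 -1.728 2.023
vertex 3.58 -3.442 3.613
vertex 4.086 -3.167 2.228
endloop
endfacet
facet normal 0.652 0.662 0.370
outer loop
vertex 2.235 -2.003 3.408
vertex 3.58 -3.442 3.613
vertex 2.742 -1.728 2.023
endloop
endfacet
facet normal -0.100 0.938 0.332
outer loop
vertex 1.943 -1.38 0.041
vertex 2.269 -1.596 0.75
vertex 2.744 -1.333 0.149
endloop
endfacet
facet normal -0.004 0.927 -0.375
outer loop
vertex 1.943 -1.38 0.041
vertex 2.744 -1.333 0.149
vertex 2.446 -1.616 -0.548
endloop
endfacet
facet normal -0.525 0.534 -0.662
outer loop
vertex 1.943 -1.38 0.041
vertex 2.446 -1.616 -0.548
vertex 1.787 -2.054 -0.379
endloop
endfacet
facet normal -0.944 0.302 -0.134
outer loop
vertex 1.943 -1.38 0.041
vertex 1.787 -2.054 -0.379
vertex 1.677 -2.042 0.424
endloop
endfacet
facet normal -0.681 0.552 0.481
outer loop
vertex 1.943 -1.38 0.041
vertex 1.677 -2.042 0.424
vertex 2.269 -1.596 0.75
endloop
endfacet
facet normal 0.616 0.602 -0.508
outer loop
vertex 2.446 -1.616 -0.548
vertex 2.744 -1.333 0.149
vertex 3.083 -1.978 -0.204
endloop
endfacet
facet normal 0.462 0.619 0.636
outer loop
vertex 2.744 -1.333 0.149
vertex 2.269 -1.596 0.75
vertex 2.973 -1.966 0.599
endloop
endfacet
facet normal -0.478 -0.007 0.878
outer loop
vertex 2.269 -1.596 0.75
vertex 1.677 -2.042 0.424
vertex 2.314 -2.404 0.768
endloop
endfacet
facet normal -0.904 -0.411 -0.118
outer loop
vertex 1.677 -2.042 0.424
vertex 1.787 -2.054 -0.379
vertex 2.016 -2.687 0.071
endloop
endfacet
facet normal -0.227 -0.034 -0.973
outer loop
vertex 1.787 -2.054 -0.379
vertex 2.446 -1.616 -0.548
vertex 2.491 -2.424 -0.53
endloop
endfacet
facet normal 0.944 -0.302 0.134
outer loop
vertex 2.817 -2.64 0.179
vertex 3.083 -1.978 -0.204
vertex 2.973 -1.966 0.599
endloop
endfacet
facet normal 0.525 -0.534 0.662
outer loop
vertex 2.817 -2.64 0.179
vertex 2.973 -1.966 0.599
vertex 2.314 -2.404 0.768
endloop
endfacet
facet normal 0.004 -0.927 0.375
outer loop
vertex 2.817 -2.64 0.179
vertex 2.314 -2.404 0.768
vertex 2.016 -2.687 0.071
endloop
endfacet
facet normal 0.100 -0.938 -0.332
outer loop
vertex 2.817 -2.64 0.179
vertex 2.016 -2.687 0.071
vertex 2.491 -2.424 -0.53
endloop
endfacet
facet normal 0.681 -0.552 -0.481
outer loop
vertex 2.817 -2.64 0.179
vertex 2.491 -2.424 -0.53
vertex 3.083 -1.978 -0.204
endloop
endfacet
facet normal 0.904 0.411 0.118
outer loop
vertex 2.973 -1.966 0.599
vertex 3.083 -1.978 -0.204
vertex 2.744 -1.333 0.149
endloop
endfacet
facet normal 0.227 0.034 0.973
outer loop
vertex 2.314 -2.404 0.768
vertex 2.973 -1.966 0.599
vertex 2.269 -1.596 0.75
endloop
endfacet
facet normal -0.616 -0.602 0.508
outer loop
vertex 2.016 -2.687 0.071
vertex 2.314 -2.404 0.768
vertex 1.677 -2.042 0.424
endloop
endfacet
facet normal -0.462 -0.619 -0.636
outer loop
vertex 2.491 -2.424 -0.53
vertex 2.016 -2.687 0.071
vertex 1.787 -2.054 -0.379
endloop
endfacet
facet normal 0.478 0.007 -0.878
outer loop
vertex 3.083 -1.978 -0.204
vertex 2.491 -2.424 -0.53
vertex 2.446 -1.616 -0.548
endloop
endfacet

endsolid


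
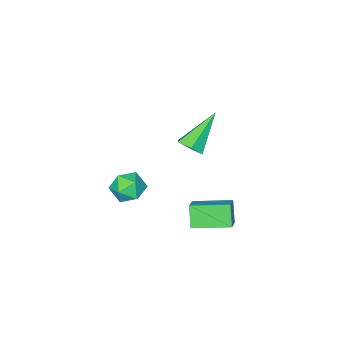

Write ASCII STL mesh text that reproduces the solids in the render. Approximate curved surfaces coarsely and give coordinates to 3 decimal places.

solid 
facet normal 0.719 0.032 -0.695
outer loop
vertex -2.108 -0.675 2.182
vertex -2.551 -0.448 1.734
vertex -2.205 -0.016 2.112
endloop
endfacet
facet normal 0.457 0.160 0.875
outer loop
vertex -2.108 -0.675 2.182
vertex -2.205 -0.016 2.112
vertex -4.009 -0.512 3.146
endloop
endfacet
facet normal 0.719 0.032 -0.695
outer loop
vertex -2.205 -0.016 2.112
vertex -2.551 -0.448 1.734
vertex -2.648 0.211 1.664
endloop
endfacet
facet normal 0.009 0.895 0.445
outer loop
vertex -2.205 -0.016 2.112
vertex -2.648 0.211 1.664
vertex -4.009 -0.512 3.146
endloop
endfacet
facet normal 0.718 0.032 -0.695
outer loop
vertex -2.648 0.211 1.664
vertex -2.551 -0.448 1.734
vertex -2.994 -0.22 1.287
endloop
endfacet
facet normal -0.645 0.726 -0.238
outer loop
vertex -2.648 0.211 1.664
vertex -2.994 -0.22 1.287
vertex -4.009 -0.512 3.146
endloop
endfacet
facet normal 0.718 0.032 -0.695
outer loop
vertex -2.994 -0.22 1.287
vertex -2.551 -0.448 1.734
vertex -2.897 -0.88 1.357
endloop
endfacet
facet normal -0.852 -0.177 -0.493
outer loop
vertex -2.994 -0.22 1.287
vertex -2.897 -0.88 1.357
vertex -4.009 -0.512 3.146
endloop
endfacet
facet normal 0.719 0.031 -0.695
outer loop
vertex -2.897 -0.88 1.357
vertex -2.551 -0.448 1.734
vertex -2.454 -1.107 1.805
endloop
endfacet
facet normal -0.404 -0.913 -0.063
outer loop
vertex -2.897 -0.88 1.357
vertex -2.454 -1.107 1.805
vertex -4.009 -0.512 3.146
endloop
endfacet
facet normal 0.719 0.031 -0.695
outer loop
vertex -2.454 -1.107 1.805
vertex -2.551 -0.448 1.734
vertex -2.108 -0.675 2.182
endloop
endfacet
facet normal 0.251 -0.743 0.621
outer loop
vertex -2.454 -1.107 1.805
vertex -2.108 -0.675 2.182
vertex -4.009 -0.512 3.146
endloop
endfacet
facet normal -0.981 0.067 0.181
outer loop
vertex -2.339 -3.632 -2.655
vertex -2.173 -3.523 -1.795
vertex -2.223 -2.82 -2.327
endloop
endfacet
facet normal -0.826 0.309 -0.472
outer loop
vertex -2.339 -3.632 -2.655
vertex -2.223 -2.82 -2.327
vertex -1.861 -3.039 -3.103
endloop
endfacet
facet normal -0.509 -0.219 -0.832
outer loop
vertex -2.339 -3.632 -2.655
vertex -1.861 -3.039 -3.103
vertex -1.588 -3.877 -3.05
endloop
endfacet
facet normal -0.468 -0.787 -0.402
outer loop
vertex -2.339 -3.632 -2.655
vertex -1.588 -3.877 -3.05
vertex -1.78 -4.176 -2.242
endloop
endfacet
facet normal -0.760 -0.611 0.224
outer loop
vertex -2.339 -3.632 -2.655
vertex -1.78 -4.176 -2.242
vertex -2.173 -3.523 -1.795
endloop
endfacet
facet normal -0.356 0.843 -0.404
outer loop
vertex -1.861 -3.039 -3.103
vertex -2.223 -2.82 -2.327
vertex -1.4 -2.564 -2.518
endloop
endfacet
facet normal -0.608 0.451 0.653
outer loop
vertex -2.223 -2.82 -2.327
vertex -2.173 -3.523 -1.795
vertex -1.592 -2.863 -1.71
endloop
endfacet
facet normal -0.251 -0.645 0.722
outer loop
vertex -2.173 -3.523 -1.795
vertex -1.78 -4.176 -2.242
vertex -1.319 -3.701 -1.657
endloop
endfacet
facet normal 0.222 -0.930 -0.292
outer loop
vertex -1.78 -4.176 -2.242
vertex -1.588 -3.877 -3.05
vertex -0.957 -3.92 -2.433
endloop
endfacet
facet normal 0.157 -0.011 -0.987
outer loop
vertex -1.588 -3.877 -3.05
vertex -1.861 -3.039 -3.103
vertex -1.007 -3.217 -2.965
endloop
endfacet
facet normal 0.468 0.787 0.402
outer loop
vertex -0.841 -3.108 -2.105
vertex -1.4 -2.564 -2.518
vertex -1.592 -2.863 -1.71
endloop
endfacet
facet normal 0.509 0.219 0.832
outer loop
vertex -0.841 -3.108 -2.105
vertex -1.592 -2.863 -1.71
vertex -1.319 -3.701 -1.657
endloop
endfacet
facet normal 0.826 -0.309 0.472
outer loop
vertex -0.841 -3.108 -2.105
vertex -1.319 -3.701 -1.657
vertex -0.957 -3.92 -2.433
endloop
endfacet
facet normal 0.981 -0.067 -0.181
outer loop
vertex -0.841 -3.108 -2.105
vertex -0.957 -3.92 -2.433
vertex -1.007 -3.217 -2.965
endloop
endfacet
facet normal 0.760 0.611 -0.224
outer loop
vertex -0.841 -3.108 -2.105
vertex -1.007 -3.217 -2.965
vertex -1.4 -2.564 -2.518
endloop
endfacet
facet normal -0.222 0.930 0.292
outer loop
vertex -1.592 -2.863 -1.71
vertex -1.4 -2.564 -2.518
vertex -2.223 -2.82 -2.327
endloop
endfacet
facet normal -0.157 0.011 0.987
outer loop
vertex -1.319 -3.701 -1.657
vertex -1.592 -2.863 -1.71
vertex -2.173 -3.523 -1.795
endloop
endfacet
facet normal 0.356 -0.843 0.404
outer loop
vertex -0.957 -3.92 -2.433
vertex -1.319 -3.701 -1.657
vertex -1.78 -4.176 -2.242
endloop
endfacet
facet normal 0.608 -0.451 -0.653
outer loop
vertex -1.007 -3.217 -2.965
vertex -0.957 -3.92 -2.433
vertex -1.588 -3.877 -3.05
endloop
endfacet
facet normal 0.251 0.645 -0.722
outer loop
vertex -1.4 -2.564 -2.518
vertex -1.007 -3.217 -2.965
vertex -1.861 -3.039 -3.103
endloop
endfacet
facet normal -0.302 -0.434 0.848
outer loop
vertex -2.683 -0.634 -2.405
vertex -3.897 0.623 -2.194
vertex -3.394 -1.227 -2.962
endloop
endfacet
facet normal 0.690 -0.714 -0.120
outer loop
vertex -3.043 -0.723 -3.946
vertex -2.683 -0.634 -2.405
vertex -3.394 -1.227 -2.962
endloop
endfacet
facet normal -0.302 -0.434 0.848
outer loop
vertex -3.394 -1.227 -2.962
vertex -3.897 0.623 -2.194
vertex -4.608 0.03 -2.751
endloop
endfacet
facet normal -0.658 -0.549 -0.516
outer loop
vertex -4.608 0.03 -2.751
vertex -3.043 -0.723 -3.946
vertex -3.394 -1.227 -2.962
endloop
endfacet
facet normal 0.658 0.549 0.516
outer loop
vertex -2.683 -0.634 -2.405
vertex -3.546 1.127 -3.178
vertex -3.897 0.623 -2.194
endloop
endfacet
facet normal 0.690 -0.714 -0.120
outer loop
vertex -2.332 -0.13 -3.389
vertex -2.683 -0.634 -2.405
vertex -3.043 -0.723 -3.946
endloop
endfacet
facet normal 0.658 0.549 0.516
outer loop
vertex -2.332 -0.13 -3.389
vertex -3.546 1.127 -3.178
vertex -2.683 -0.634 -2.405
endloop
endfacet
facet normal -0.690 0.714 0.120
outer loop
vertex -3.897 0.623 -2.194
vertex -3.546 1.127 -3.178
vertex -4.608 0.03 -2.751
endloop
endfacet
facet normal -0.658 -0.549 -0.516
outer loop
vertex -4.257 0.534 -3.735
vertex -3.043 -0.723 -3.946
vertex -4.608 0.03 -2.751
endloop
endfacet
facet normal -0.690 0.714 0.120
outer loop
vertex -4.608 0.03 -2.751
vertex -3.546 1.127 -3.178
vertex -4.257 0.534 -3.735
endloop
endfacet
facet normal 0.302 0.434 -0.848
outer loop
vertex -4.257 0.534 -3.735
vertex -2.332 -0.13 -3.389
vertex -3.043 -0.723 -3.946
endloop
endfacet
facet normal 0.302 0.434 -0.848
outer loop
vertex -3.546 1.127 -3.178
vertex -2.332 -0.13 -3.389
vertex -4.257 0.534 -3.735
endloop
endfacet

endsolid


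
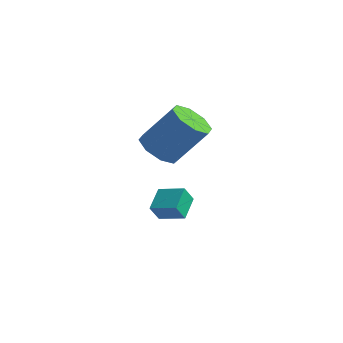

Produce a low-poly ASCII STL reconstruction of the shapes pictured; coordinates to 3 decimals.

solid 
facet normal -0.960 -0.081 -0.267
outer loop
vertex 2.32 -3.348 -2.77
vertex 2.083 -2.288 -2.238
vertex 2.495 -2.93 -3.525
endloop
endfacet
facet normal 0.196 -0.876 -0.440
outer loop
vertex 3.657 -2.832 -3.202
vertex 2.32 -3.348 -2.77
vertex 2.495 -2.93 -3.525
endloop
endfacet
facet normal -0.960 -0.081 -0.267
outer loop
vertex 2.495 -2.93 -3.525
vertex 2.083 -2.288 -2.238
vertex 2.258 -1.87 -2.993
endloop
endfacet
facet normal 0.198 0.475 -0.858
outer loop
vertex 2.258 -1.87 -2.993
vertex 3.657 -2.832 -3.202
vertex 2.495 -2.93 -3.525
endloop
endfacet
facet normal -0.198 -0.475 0.858
outer loop
vertex 2.32 -3.348 -2.77
vertex 3.245 -2.19 -1.915
vertex 2.083 -2.288 -2.238
endloop
endfacet
facet normal 0.196 -0.876 -0.440
outer loop
vertex 3.482 -3.25 -2.447
vertex 2.32 -3.348 -2.77
vertex 3.657 -2.832 -3.202
endloop
endfacet
facet normal -0.198 -0.475 0.858
outer loop
vertex 3.482 -3.25 -2.447
vertex 3.245 -2.19 -1.915
vertex 2.32 -3.348 -2.77
endloop
endfacet
facet normal -0.196 0.876 0.440
outer loop
vertex 2.083 -2.288 -2.238
vertex 3.245 -2.19 -1.915
vertex 2.258 -1.87 -2.993
endloop
endfacet
facet normal 0.198 0.475 -0.858
outer loop
vertex 3.42 -1.772 -2.67
vertex 3.657 -2.832 -3.202
vertex 2.258 -1.87 -2.993
endloop
endfacet
facet normal -0.196 0.876 0.440
outer loop
vertex 2.258 -1.87 -2.993
vertex 3.245 -2.19 -1.915
vertex 3.42 -1.772 -2.67
endloop
endfacet
facet normal 0.960 0.081 0.267
outer loop
vertex 3.42 -1.772 -2.67
vertex 3.482 -3.25 -2.447
vertex 3.657 -2.832 -3.202
endloop
endfacet
facet normal 0.960 0.081 0.267
outer loop
vertex 3.245 -2.19 -1.915
vertex 3.482 -3.25 -2.447
vertex 3.42 -1.772 -2.67
endloop
endfacet
facet normal -0.542 -0.298 -0.785
outer loop
vertex 3.383 -4.23 0.674
vertex 2.8 -3.45 0.78
vertex 3.623 -3.637 0.283
endloop
endfacet
facet normal 0.777 -0.534 -0.333
outer loop
vertex 3.383 -4.23 0.674
vertex 3.623 -3.637 0.283
vertex 4.543 -3.591 2.355
endloop
endfacet
facet normal 0.776 -0.535 -0.333
outer loop
vertex 4.543 -3.591 2.355
vertex 3.623 -3.637 0.283
vertex 4.784 -2.998 1.963
endloop
endfacet
facet normal 0.542 0.299 0.785
outer loop
vertex 4.543 -3.591 2.355
vertex 4.784 -2.998 1.963
vertex 3.96 -2.81 2.46
endloop
endfacet
facet normal -0.542 -0.299 -0.785
outer loop
vertex 3.623 -3.637 0.283
vertex 2.8 -3.45 0.78
vertex 3.381 -2.934 0.182
endloop
endfacet
facet normal 0.776 0.180 -0.605
outer loop
vertex 3.623 -3.637 0.283
vertex 3.381 -2.934 0.182
vertex 4.784 -2.998 1.963
endloop
endfacet
facet normal 0.776 0.182 -0.604
outer loop
vertex 4.784 -2.998 1.963
vertex 3.381 -2.934 0.182
vertex 4.541 -2.295 1.863
endloop
endfacet
facet normal 0.542 0.299 0.785
outer loop
vertex 4.784 -2.998 1.963
vertex 4.541 -2.295 1.863
vertex 3.96 -2.81 2.46
endloop
endfacet
facet normal -0.543 -0.298 -0.785
outer loop
vertex 3.381 -2.934 0.182
vertex 2.8 -3.45 0.78
vertex 2.799 -2.533 0.432
endloop
endfacet
facet normal 0.321 0.791 -0.522
outer loop
vertex 3.381 -2.934 0.182
vertex 2.799 -2.533 0.432
vertex 4.541 -2.295 1.863
endloop
endfacet
facet normal 0.321 0.791 -0.522
outer loop
vertex 4.541 -2.295 1.863
vertex 2.799 -2.533 0.432
vertex 3.959 -1.894 2.113
endloop
endfacet
facet normal 0.543 0.298 0.785
outer loop
vertex 4.541 -2.295 1.863
vertex 3.959 -1.894 2.113
vertex 3.96 -2.81 2.46
endloop
endfacet
facet normal -0.542 -0.299 -0.786
outer loop
vertex 2.799 -2.533 0.432
vertex 2.8 -3.45 0.78
vertex 2.217 -2.669 0.885
endloop
endfacet
facet normal -0.323 0.937 -0.133
outer loop
vertex 2.799 -2.533 0.432
vertex 2.217 -2.669 0.885
vertex 3.959 -1.894 2.113
endloop
endfacet
facet normal -0.323 0.937 -0.133
outer loop
vertex 3.959 -1.894 2.113
vertex 2.217 -2.669 0.885
vertex 3.377 -2.03 2.566
endloop
endfacet
facet normal 0.542 0.298 0.786
outer loop
vertex 3.959 -1.894 2.113
vertex 3.377 -2.03 2.566
vertex 3.96 -2.81 2.46
endloop
endfacet
facet normal -0.542 -0.299 -0.785
outer loop
vertex 2.217 -2.669 0.885
vertex 2.8 -3.45 0.78
vertex 1.976 -3.262 1.277
endloop
endfacet
facet normal -0.777 0.535 0.332
outer loop
vertex 2.217 -2.669 0.885
vertex 1.976 -3.262 1.277
vertex 3.377 -2.03 2.566
endloop
endfacet
facet normal -0.777 0.534 0.334
outer loop
vertex 3.377 -2.03 2.566
vertex 1.976 -3.262 1.277
vertex 3.137 -2.623 2.957
endloop
endfacet
facet normal 0.542 0.298 0.785
outer loop
vertex 3.377 -2.03 2.566
vertex 3.137 -2.623 2.957
vertex 3.96 -2.81 2.46
endloop
endfacet
facet normal -0.542 -0.299 -0.785
outer loop
vertex 1.976 -3.262 1.277
vertex 2.8 -3.45 0.78
vertex 2.219 -3.965 1.377
endloop
endfacet
facet normal -0.775 -0.182 0.605
outer loop
vertex 1.976 -3.262 1.277
vertex 2.219 -3.965 1.377
vertex 3.137 -2.623 2.957
endloop
endfacet
facet normal -0.776 -0.180 0.604
outer loop
vertex 3.137 -2.623 2.957
vertex 2.219 -3.965 1.377
vertex 3.379 -3.326 3.058
endloop
endfacet
facet normal 0.542 0.299 0.785
outer loop
vertex 3.137 -2.623 2.957
vertex 3.379 -3.326 3.058
vertex 3.96 -2.81 2.46
endloop
endfacet
facet normal -0.543 -0.298 -0.785
outer loop
vertex 2.219 -3.965 1.377
vertex 2.8 -3.45 0.78
vertex 2.801 -4.366 1.127
endloop
endfacet
facet normal -0.321 -0.791 0.522
outer loop
vertex 2.219 -3.965 1.377
vertex 2.801 -4.366 1.127
vertex 3.379 -3.326 3.058
endloop
endfacet
facet normal -0.321 -0.791 0.522
outer loop
vertex 3.379 -3.326 3.058
vertex 2.801 -4.366 1.127
vertex 3.961 -3.727 2.808
endloop
endfacet
facet normal 0.543 0.298 0.785
outer loop
vertex 3.379 -3.326 3.058
vertex 3.961 -3.727 2.808
vertex 3.96 -2.81 2.46
endloop
endfacet
facet normal -0.542 -0.298 -0.786
outer loop
vertex 2.801 -4.366 1.127
vertex 2.8 -3.45 0.78
vertex 3.383 -4.23 0.674
endloop
endfacet
facet normal 0.323 -0.937 0.133
outer loop
vertex 2.801 -4.366 1.127
vertex 3.383 -4.23 0.674
vertex 3.961 -3.727 2.808
endloop
endfacet
facet normal 0.323 -0.937 0.133
outer loop
vertex 3.961 -3.727 2.808
vertex 3.383 -4.23 0.674
vertex 4.543 -3.591 2.355
endloop
endfacet
facet normal 0.542 0.299 0.786
outer loop
vertex 3.961 -3.727 2.808
vertex 4.543 -3.591 2.355
vertex 3.96 -2.81 2.46
endloop
endfacet

endsolid


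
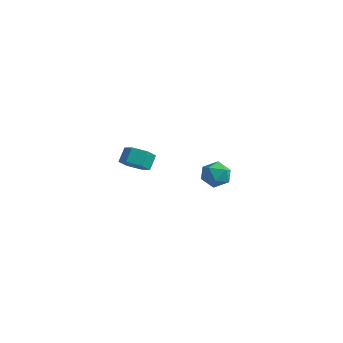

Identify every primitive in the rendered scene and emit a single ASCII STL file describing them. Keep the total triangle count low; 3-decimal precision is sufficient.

solid 
facet normal -0.120 0.909 0.400
outer loop
vertex 3.19 -2.489 0.534
vertex 3.517 -2.774 1.279
vertex 4.039 -2.441 0.679
endloop
endfacet
facet normal -0.002 0.953 -0.302
outer loop
vertex 3.19 -2.489 0.534
vertex 4.039 -2.441 0.679
vertex 3.747 -2.687 -0.094
endloop
endfacet
facet normal -0.511 0.579 -0.635
outer loop
vertex 3.19 -2.489 0.534
vertex 3.747 -2.687 -0.094
vertex 3.045 -3.172 0.028
endloop
endfacet
facet normal -0.943 0.303 -0.139
outer loop
vertex 3.19 -2.489 0.534
vertex 3.045 -3.172 0.028
vertex 2.902 -3.226 0.877
endloop
endfacet
facet normal -0.701 0.507 0.502
outer loop
vertex 3.19 -2.489 0.534
vertex 2.902 -3.226 0.877
vertex 3.517 -2.774 1.279
endloop
endfacet
facet normal 0.625 0.644 -0.441
outer loop
vertex 3.747 -2.687 -0.094
vertex 4.039 -2.441 0.679
vertex 4.418 -3.094 0.263
endloop
endfacet
facet normal 0.435 0.571 0.696
outer loop
vertex 4.039 -2.441 0.679
vertex 3.517 -2.774 1.279
vertex 4.275 -3.148 1.112
endloop
endfacet
facet normal -0.505 -0.078 0.860
outer loop
vertex 3.517 -2.774 1.279
vertex 2.902 -3.226 0.877
vertex 3.573 -3.633 1.234
endloop
endfacet
facet normal -0.896 -0.407 -0.177
outer loop
vertex 2.902 -3.226 0.877
vertex 3.045 -3.172 0.028
vertex 3.281 -3.879 0.461
endloop
endfacet
facet normal -0.197 0.038 -0.980
outer loop
vertex 3.045 -3.172 0.028
vertex 3.747 -2.687 -0.094
vertex 3.803 -3.546 -0.139
endloop
endfacet
facet normal 0.943 -0.303 0.139
outer loop
vertex 4.13 -3.831 0.606
vertex 4.418 -3.094 0.263
vertex 4.275 -3.148 1.112
endloop
endfacet
facet normal 0.511 -0.579 0.635
outer loop
vertex 4.13 -3.831 0.606
vertex 4.275 -3.148 1.112
vertex 3.573 -3.633 1.234
endloop
endfacet
facet normal 0.002 -0.953 0.302
outer loop
vertex 4.13 -3.831 0.606
vertex 3.573 -3.633 1.234
vertex 3.281 -3.879 0.461
endloop
endfacet
facet normal 0.120 -0.909 -0.400
outer loop
vertex 4.13 -3.831 0.606
vertex 3.281 -3.879 0.461
vertex 3.803 -3.546 -0.139
endloop
endfacet
facet normal 0.701 -0.507 -0.502
outer loop
vertex 4.13 -3.831 0.606
vertex 3.803 -3.546 -0.139
vertex 4.418 -3.094 0.263
endloop
endfacet
facet normal 0.896 0.407 0.177
outer loop
vertex 4.275 -3.148 1.112
vertex 4.418 -3.094 0.263
vertex 4.039 -2.441 0.679
endloop
endfacet
facet normal 0.197 -0.038 0.980
outer loop
vertex 3.573 -3.633 1.234
vertex 4.275 -3.148 1.112
vertex 3.517 -2.774 1.279
endloop
endfacet
facet normal -0.625 -0.644 0.441
outer loop
vertex 3.281 -3.879 0.461
vertex 3.573 -3.633 1.234
vertex 2.902 -3.226 0.877
endloop
endfacet
facet normal -0.435 -0.571 -0.696
outer loop
vertex 3.803 -3.546 -0.139
vertex 3.281 -3.879 0.461
vertex 3.045 -3.172 0.028
endloop
endfacet
facet normal 0.505 0.078 -0.860
outer loop
vertex 4.418 -3.094 0.263
vertex 3.803 -3.546 -0.139
vertex 3.747 -2.687 -0.094
endloop
endfacet
facet normal 0.127 -0.679 -0.723
outer loop
vertex -2.543 -0.496 -2.584
vertex -3.316 -0.863 -2.375
vertex -3.282 -0.219 -2.974
endloop
endfacet
facet normal 0.528 0.664 -0.529
outer loop
vertex -2.543 -0.496 -2.584
vertex -3.282 -0.219 -2.974
vertex -2.672 0.189 -1.853
endloop
endfacet
facet normal 0.529 0.663 -0.529
outer loop
vertex -2.672 0.189 -1.853
vertex -3.282 -0.219 -2.974
vertex -3.41 0.467 -2.243
endloop
endfacet
facet normal -0.127 0.679 0.724
outer loop
vertex -2.672 0.189 -1.853
vertex -3.41 0.467 -2.243
vertex -3.444 -0.177 -1.645
endloop
endfacet
facet normal 0.126 -0.679 -0.723
outer loop
vertex -3.282 -0.219 -2.974
vertex -3.316 -0.863 -2.375
vertex -4.054 -0.585 -2.765
endloop
endfacet
facet normal -0.462 0.605 -0.648
outer loop
vertex -3.282 -0.219 -2.974
vertex -4.054 -0.585 -2.765
vertex -3.41 0.467 -2.243
endloop
endfacet
facet normal -0.462 0.605 -0.649
outer loop
vertex -3.41 0.467 -2.243
vertex -4.054 -0.585 -2.765
vertex -4.182 0.1 -2.035
endloop
endfacet
facet normal -0.128 0.678 0.723
outer loop
vertex -3.41 0.467 -2.243
vertex -4.182 0.1 -2.035
vertex -3.444 -0.177 -1.645
endloop
endfacet
facet normal 0.127 -0.679 -0.724
outer loop
vertex -4.054 -0.585 -2.765
vertex -3.316 -0.863 -2.375
vertex -4.088 -1.229 -2.167
endloop
endfacet
facet normal -0.991 -0.058 -0.119
outer loop
vertex -4.054 -0.585 -2.765
vertex -4.088 -1.229 -2.167
vertex -4.182 0.1 -2.035
endloop
endfacet
facet normal -0.991 -0.058 -0.120
outer loop
vertex -4.182 0.1 -2.035
vertex -4.088 -1.229 -2.167
vertex -4.217 -0.544 -1.436
endloop
endfacet
facet normal -0.127 0.679 0.723
outer loop
vertex -4.182 0.1 -2.035
vertex -4.217 -0.544 -1.436
vertex -3.444 -0.177 -1.645
endloop
endfacet
facet normal 0.127 -0.679 -0.724
outer loop
vertex -4.088 -1.229 -2.167
vertex -3.316 -0.863 -2.375
vertex -3.35 -1.507 -1.777
endloop
endfacet
facet normal -0.529 -0.664 0.529
outer loop
vertex -4.088 -1.229 -2.167
vertex -3.35 -1.507 -1.777
vertex -4.217 -0.544 -1.436
endloop
endfacet
facet normal -0.528 -0.663 0.530
outer loop
vertex -4.217 -0.544 -1.436
vertex -3.35 -1.507 -1.777
vertex -3.478 -0.821 -1.046
endloop
endfacet
facet normal -0.127 0.679 0.723
outer loop
vertex -4.217 -0.544 -1.436
vertex -3.478 -0.821 -1.046
vertex -3.444 -0.177 -1.645
endloop
endfacet
facet normal 0.128 -0.678 -0.723
outer loop
vertex -3.35 -1.507 -1.777
vertex -3.316 -0.863 -2.375
vertex -2.578 -1.14 -1.985
endloop
endfacet
facet normal 0.462 -0.605 0.649
outer loop
vertex -3.35 -1.507 -1.777
vertex -2.578 -1.14 -1.985
vertex -3.478 -0.821 -1.046
endloop
endfacet
facet normal 0.462 -0.605 0.649
outer loop
vertex -3.478 -0.821 -1.046
vertex -2.578 -1.14 -1.985
vertex -2.706 -0.455 -1.255
endloop
endfacet
facet normal -0.126 0.679 0.723
outer loop
vertex -3.478 -0.821 -1.046
vertex -2.706 -0.455 -1.255
vertex -3.444 -0.177 -1.645
endloop
endfacet
facet normal 0.127 -0.679 -0.723
outer loop
vertex -2.578 -1.14 -1.985
vertex -3.316 -0.863 -2.375
vertex -2.543 -0.496 -2.584
endloop
endfacet
facet normal 0.991 0.058 0.120
outer loop
vertex -2.578 -1.14 -1.985
vertex -2.543 -0.496 -2.584
vertex -2.706 -0.455 -1.255
endloop
endfacet
facet normal 0.991 0.059 0.120
outer loop
vertex -2.706 -0.455 -1.255
vertex -2.543 -0.496 -2.584
vertex -2.672 0.189 -1.853
endloop
endfacet
facet normal -0.127 0.679 0.724
outer loop
vertex -2.706 -0.455 -1.255
vertex -2.672 0.189 -1.853
vertex -3.444 -0.177 -1.645
endloop
endfacet

endsolid


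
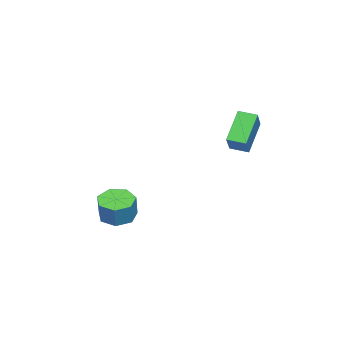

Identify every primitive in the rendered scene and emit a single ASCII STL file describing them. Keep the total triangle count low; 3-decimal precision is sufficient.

solid 
facet normal -0.361 -0.099 -0.927
outer loop
vertex -1.229 -3.381 -3.197
vertex -1.994 -2.781 -2.964
vertex -1.1 -2.534 -3.338
endloop
endfacet
facet normal 0.921 -0.196 -0.337
outer loop
vertex -1.229 -3.381 -3.197
vertex -1.1 -2.534 -3.338
vertex -0.72 -3.24 -1.889
endloop
endfacet
facet normal 0.921 -0.195 -0.337
outer loop
vertex -0.72 -3.24 -1.889
vertex -1.1 -2.534 -3.338
vertex -0.592 -2.393 -2.03
endloop
endfacet
facet normal 0.360 0.100 0.927
outer loop
vertex -0.72 -3.24 -1.889
vertex -0.592 -2.393 -2.03
vertex -1.486 -2.639 -1.656
endloop
endfacet
facet normal -0.360 -0.101 -0.927
outer loop
vertex -1.1 -2.534 -3.338
vertex -1.994 -2.781 -2.964
vertex -1.645 -1.873 -3.198
endloop
endfacet
facet normal 0.690 0.640 -0.337
outer loop
vertex -1.1 -2.534 -3.338
vertex -1.645 -1.873 -3.198
vertex -0.592 -2.393 -2.03
endloop
endfacet
facet normal 0.690 0.640 -0.338
outer loop
vertex -0.592 -2.393 -2.03
vertex -1.645 -1.873 -3.198
vertex -1.136 -1.732 -1.89
endloop
endfacet
facet normal 0.360 0.100 0.927
outer loop
vertex -0.592 -2.393 -2.03
vertex -1.136 -1.732 -1.89
vertex -1.486 -2.639 -1.656
endloop
endfacet
facet normal -0.361 -0.100 -0.927
outer loop
vertex -1.645 -1.873 -3.198
vertex -1.994 -2.781 -2.964
vertex -2.452 -1.896 -2.881
endloop
endfacet
facet normal -0.061 0.995 -0.083
outer loop
vertex -1.645 -1.873 -3.198
vertex -2.452 -1.896 -2.881
vertex -1.136 -1.732 -1.89
endloop
endfacet
facet normal -0.060 0.995 -0.085
outer loop
vertex -1.136 -1.732 -1.89
vertex -2.452 -1.896 -2.881
vertex -1.944 -1.754 -1.574
endloop
endfacet
facet normal 0.360 0.100 0.928
outer loop
vertex -1.136 -1.732 -1.89
vertex -1.944 -1.754 -1.574
vertex -1.486 -2.639 -1.656
endloop
endfacet
facet normal -0.361 -0.100 -0.927
outer loop
vertex -2.452 -1.896 -2.881
vertex -1.994 -2.781 -2.964
vertex -2.915 -2.584 -2.627
endloop
endfacet
facet normal -0.765 0.601 0.232
outer loop
vertex -2.452 -1.896 -2.881
vertex -2.915 -2.584 -2.627
vertex -1.944 -1.754 -1.574
endloop
endfacet
facet normal -0.765 0.600 0.232
outer loop
vertex -1.944 -1.754 -1.574
vertex -2.915 -2.584 -2.627
vertex -2.407 -2.443 -1.319
endloop
endfacet
facet normal 0.361 0.101 0.927
outer loop
vertex -1.944 -1.754 -1.574
vertex -2.407 -2.443 -1.319
vertex -1.486 -2.639 -1.656
endloop
endfacet
facet normal -0.361 -0.101 -0.927
outer loop
vertex -2.915 -2.584 -2.627
vertex -1.994 -2.781 -2.964
vertex -2.684 -3.421 -2.626
endloop
endfacet
facet normal -0.894 -0.246 0.374
outer loop
vertex -2.915 -2.584 -2.627
vertex -2.684 -3.421 -2.626
vertex -2.407 -2.443 -1.319
endloop
endfacet
facet normal -0.894 -0.247 0.374
outer loop
vertex -2.407 -2.443 -1.319
vertex -2.684 -3.421 -2.626
vertex -2.176 -3.28 -1.319
endloop
endfacet
facet normal 0.361 0.100 0.927
outer loop
vertex -2.407 -2.443 -1.319
vertex -2.176 -3.28 -1.319
vertex -1.486 -2.639 -1.656
endloop
endfacet
facet normal -0.361 -0.100 -0.927
outer loop
vertex -2.684 -3.421 -2.626
vertex -1.994 -2.781 -2.964
vertex -1.934 -3.775 -2.88
endloop
endfacet
facet normal -0.349 -0.907 0.234
outer loop
vertex -2.684 -3.421 -2.626
vertex -1.934 -3.775 -2.88
vertex -2.176 -3.28 -1.319
endloop
endfacet
facet normal -0.349 -0.908 0.234
outer loop
vertex -2.176 -3.28 -1.319
vertex -1.934 -3.775 -2.88
vertex -1.425 -3.634 -1.572
endloop
endfacet
facet normal 0.360 0.100 0.928
outer loop
vertex -2.176 -3.28 -1.319
vertex -1.425 -3.634 -1.572
vertex -1.486 -2.639 -1.656
endloop
endfacet
facet normal -0.361 -0.100 -0.927
outer loop
vertex -1.934 -3.775 -2.88
vertex -1.994 -2.781 -2.964
vertex -1.229 -3.381 -3.197
endloop
endfacet
facet normal 0.458 -0.885 -0.083
outer loop
vertex -1.934 -3.775 -2.88
vertex -1.229 -3.381 -3.197
vertex -1.425 -3.634 -1.572
endloop
endfacet
facet normal 0.458 -0.885 -0.083
outer loop
vertex -1.425 -3.634 -1.572
vertex -1.229 -3.381 -3.197
vertex -0.72 -3.24 -1.889
endloop
endfacet
facet normal 0.361 0.100 0.927
outer loop
vertex -1.425 -3.634 -1.572
vertex -0.72 -3.24 -1.889
vertex -1.486 -2.639 -1.656
endloop
endfacet
facet normal -0.751 -0.147 -0.644
outer loop
vertex -3.469 3.177 3.831
vertex -3.527 4.153 3.676
vertex -2.187 3.021 2.37
endloop
endfacet
facet normal 0.059 -0.986 0.157
outer loop
vertex -0.933 3.267 3.444
vertex -3.469 3.177 3.831
vertex -2.187 3.021 2.37
endloop
endfacet
facet normal -0.751 -0.147 -0.644
outer loop
vertex -2.187 3.021 2.37
vertex -3.527 4.153 3.676
vertex -2.245 3.997 2.215
endloop
endfacet
facet normal 0.657 -0.080 -0.749
outer loop
vertex -2.245 3.997 2.215
vertex -0.933 3.267 3.444
vertex -2.187 3.021 2.37
endloop
endfacet
facet normal -0.657 0.080 0.749
outer loop
vertex -3.469 3.177 3.831
vertex -2.273 4.399 4.75
vertex -3.527 4.153 3.676
endloop
endfacet
facet normal 0.059 -0.986 0.157
outer loop
vertex -2.215 3.423 4.905
vertex -3.469 3.177 3.831
vertex -0.933 3.267 3.444
endloop
endfacet
facet normal -0.657 0.080 0.749
outer loop
vertex -2.215 3.423 4.905
vertex -2.273 4.399 4.75
vertex -3.469 3.177 3.831
endloop
endfacet
facet normal -0.059 0.986 -0.157
outer loop
vertex -3.527 4.153 3.676
vertex -2.273 4.399 4.75
vertex -2.245 3.997 2.215
endloop
endfacet
facet normal 0.657 -0.080 -0.749
outer loop
vertex -0.991 4.243 3.289
vertex -0.933 3.267 3.444
vertex -2.245 3.997 2.215
endloop
endfacet
facet normal -0.059 0.986 -0.157
outer loop
vertex -2.245 3.997 2.215
vertex -2.273 4.399 4.75
vertex -0.991 4.243 3.289
endloop
endfacet
facet normal 0.751 0.147 0.644
outer loop
vertex -0.991 4.243 3.289
vertex -2.215 3.423 4.905
vertex -0.933 3.267 3.444
endloop
endfacet
facet normal 0.751 0.147 0.644
outer loop
vertex -2.273 4.399 4.75
vertex -2.215 3.423 4.905
vertex -0.991 4.243 3.289
endloop
endfacet

endsolid


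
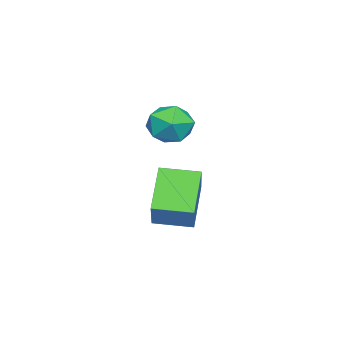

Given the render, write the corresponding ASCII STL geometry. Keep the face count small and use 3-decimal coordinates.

solid 
facet normal -0.661 -0.274 -0.698
outer loop
vertex 2.036 -2.536 -0.668
vertex 1.662 -1.339 -0.784
vertex 3.173 -2.295 -1.839
endloop
endfacet
facet normal 0.297 -0.950 0.093
outer loop
vertex 4.218 -1.861 -0.736
vertex 2.036 -2.536 -0.668
vertex 3.173 -2.295 -1.839
endloop
endfacet
facet normal -0.661 -0.274 -0.699
outer loop
vertex 3.173 -2.295 -1.839
vertex 1.662 -1.339 -0.784
vertex 2.799 -1.097 -1.955
endloop
endfacet
facet normal 0.689 0.146 -0.710
outer loop
vertex 2.799 -1.097 -1.955
vertex 4.218 -1.861 -0.736
vertex 3.173 -2.295 -1.839
endloop
endfacet
facet normal -0.689 -0.146 0.710
outer loop
vertex 2.036 -2.536 -0.668
vertex 2.707 -0.905 0.319
vertex 1.662 -1.339 -0.784
endloop
endfacet
facet normal 0.297 -0.950 0.092
outer loop
vertex 3.081 -2.103 0.435
vertex 2.036 -2.536 -0.668
vertex 4.218 -1.861 -0.736
endloop
endfacet
facet normal -0.689 -0.146 0.710
outer loop
vertex 3.081 -2.103 0.435
vertex 2.707 -0.905 0.319
vertex 2.036 -2.536 -0.668
endloop
endfacet
facet normal -0.297 0.950 -0.092
outer loop
vertex 1.662 -1.339 -0.784
vertex 2.707 -0.905 0.319
vertex 2.799 -1.097 -1.955
endloop
endfacet
facet normal 0.689 0.146 -0.710
outer loop
vertex 3.844 -0.664 -0.852
vertex 4.218 -1.861 -0.736
vertex 2.799 -1.097 -1.955
endloop
endfacet
facet normal -0.296 0.951 -0.092
outer loop
vertex 2.799 -1.097 -1.955
vertex 2.707 -0.905 0.319
vertex 3.844 -0.664 -0.852
endloop
endfacet
facet normal 0.661 0.274 0.698
outer loop
vertex 3.844 -0.664 -0.852
vertex 3.081 -2.103 0.435
vertex 4.218 -1.861 -0.736
endloop
endfacet
facet normal 0.661 0.274 0.698
outer loop
vertex 2.707 -0.905 0.319
vertex 3.081 -2.103 0.435
vertex 3.844 -0.664 -0.852
endloop
endfacet
facet normal 0.332 0.691 0.641
outer loop
vertex 2.89 -1.039 2.347
vertex 2.937 -1.608 2.936
vertex 3.582 -1.467 2.45
endloop
endfacet
facet normal 0.529 0.848 -0.026
outer loop
vertex 2.89 -1.039 2.347
vertex 3.582 -1.467 2.45
vertex 3.302 -1.316 1.694
endloop
endfacet
facet normal -0.062 0.904 -0.423
outer loop
vertex 2.89 -1.039 2.347
vertex 3.302 -1.316 1.694
vertex 2.483 -1.363 1.713
endloop
endfacet
facet normal -0.623 0.782 0.001
outer loop
vertex 2.89 -1.039 2.347
vertex 2.483 -1.363 1.713
vertex 2.258 -1.543 2.481
endloop
endfacet
facet normal -0.379 0.650 0.658
outer loop
vertex 2.89 -1.039 2.347
vertex 2.258 -1.543 2.481
vertex 2.937 -1.608 2.936
endloop
endfacet
facet normal 0.913 0.300 -0.278
outer loop
vertex 3.302 -1.316 1.694
vertex 3.582 -1.467 2.45
vertex 3.602 -2.057 1.879
endloop
endfacet
facet normal 0.595 0.047 0.803
outer loop
vertex 3.582 -1.467 2.45
vertex 2.937 -1.608 2.936
vertex 3.377 -2.237 2.647
endloop
endfacet
facet normal -0.558 -0.019 0.830
outer loop
vertex 2.937 -1.608 2.936
vertex 2.258 -1.543 2.481
vertex 2.558 -2.284 2.666
endloop
endfacet
facet normal -0.953 0.194 -0.234
outer loop
vertex 2.258 -1.543 2.481
vertex 2.483 -1.363 1.713
vertex 2.278 -2.133 1.91
endloop
endfacet
facet normal -0.044 0.392 -0.919
outer loop
vertex 2.483 -1.363 1.713
vertex 3.302 -1.316 1.694
vertex 2.923 -1.992 1.424
endloop
endfacet
facet normal 0.623 -0.782 -0.001
outer loop
vertex 2.97 -2.561 2.013
vertex 3.602 -2.057 1.879
vertex 3.377 -2.237 2.647
endloop
endfacet
facet normal 0.062 -0.904 0.423
outer loop
vertex 2.97 -2.561 2.013
vertex 3.377 -2.237 2.647
vertex 2.558 -2.284 2.666
endloop
endfacet
facet normal -0.529 -0.848 0.026
outer loop
vertex 2.97 -2.561 2.013
vertex 2.558 -2.284 2.666
vertex 2.278 -2.133 1.91
endloop
endfacet
facet normal -0.332 -0.691 -0.641
outer loop
vertex 2.97 -2.561 2.013
vertex 2.278 -2.133 1.91
vertex 2.923 -1.992 1.424
endloop
endfacet
facet normal 0.379 -0.650 -0.658
outer loop
vertex 2.97 -2.561 2.013
vertex 2.923 -1.992 1.424
vertex 3.602 -2.057 1.879
endloop
endfacet
facet normal 0.953 -0.194 0.234
outer loop
vertex 3.377 -2.237 2.647
vertex 3.602 -2.057 1.879
vertex 3.582 -1.467 2.45
endloop
endfacet
facet normal 0.044 -0.392 0.919
outer loop
vertex 2.558 -2.284 2.666
vertex 3.377 -2.237 2.647
vertex 2.937 -1.608 2.936
endloop
endfacet
facet normal -0.913 -0.300 0.278
outer loop
vertex 2.278 -2.133 1.91
vertex 2.558 -2.284 2.666
vertex 2.258 -1.543 2.481
endloop
endfacet
facet normal -0.595 -0.047 -0.803
outer loop
vertex 2.923 -1.992 1.424
vertex 2.278 -2.133 1.91
vertex 2.483 -1.363 1.713
endloop
endfacet
facet normal 0.558 0.019 -0.830
outer loop
vertex 3.602 -2.057 1.879
vertex 2.923 -1.992 1.424
vertex 3.302 -1.316 1.694
endloop
endfacet

endsolid
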